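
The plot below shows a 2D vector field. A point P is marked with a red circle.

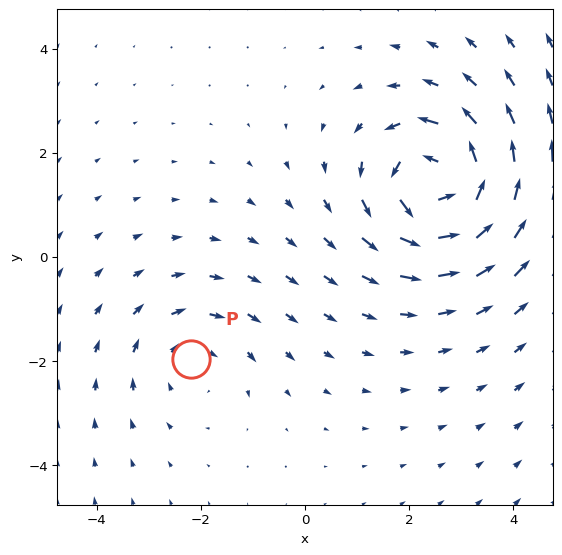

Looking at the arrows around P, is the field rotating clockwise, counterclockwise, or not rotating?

clockwise

Near P at (-2.2, -2.0) the arrows circulate clockwise. The curl (z-component) there is about -2; negative curl means clockwise rotation.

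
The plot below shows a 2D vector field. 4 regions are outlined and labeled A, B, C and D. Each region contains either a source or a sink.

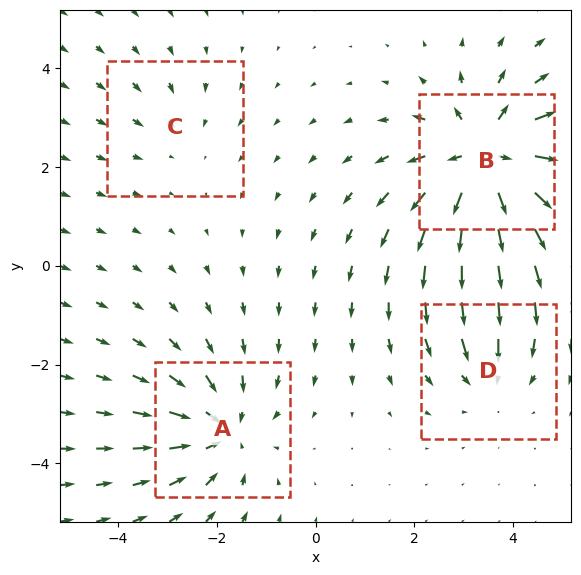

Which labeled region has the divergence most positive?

B

Divergence at each region's feature centre — A: about -4, B: about +7, C: about -2, D: about -3. Region B is most positive.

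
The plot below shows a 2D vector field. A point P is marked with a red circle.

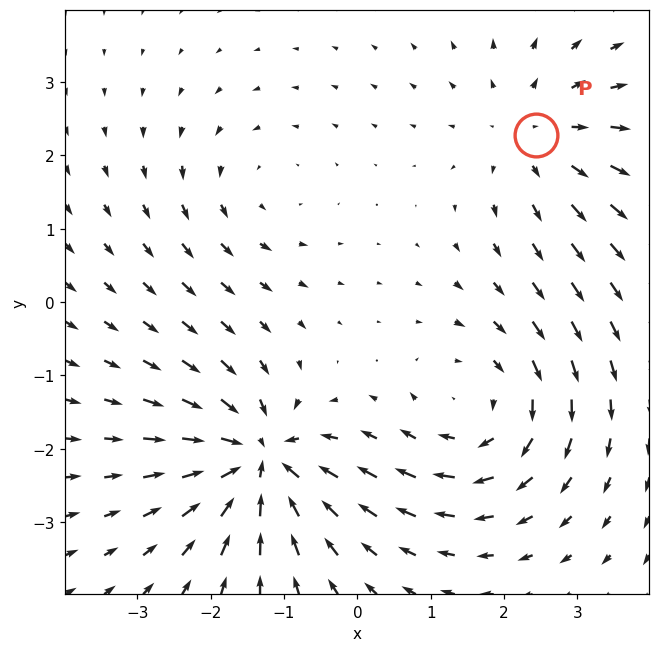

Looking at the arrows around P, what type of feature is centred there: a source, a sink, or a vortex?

At P (2.4, 2.3) the arrows spread outward. Divergence about +3, curl ≈0 — positive divergence with near-zero curl is a source.

source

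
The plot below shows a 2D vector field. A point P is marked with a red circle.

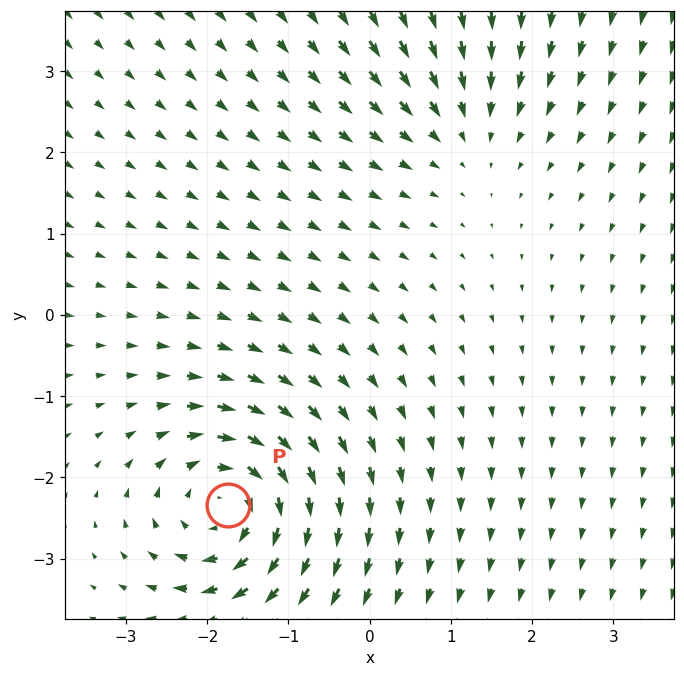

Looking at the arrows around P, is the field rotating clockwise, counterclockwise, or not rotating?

clockwise

Near P at (-1.7, -2.3) the arrows circulate clockwise. The curl (z-component) there is about -6; negative curl means clockwise rotation.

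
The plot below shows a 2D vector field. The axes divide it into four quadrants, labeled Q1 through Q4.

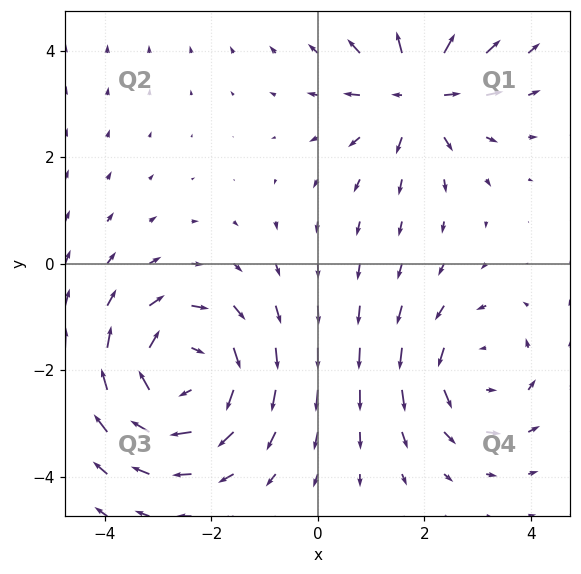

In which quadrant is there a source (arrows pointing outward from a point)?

The source sits at approximately (1.9, 3.2), which lies in quadrant Q1. The divergence there is about +4, positive as expected for a source.

Q1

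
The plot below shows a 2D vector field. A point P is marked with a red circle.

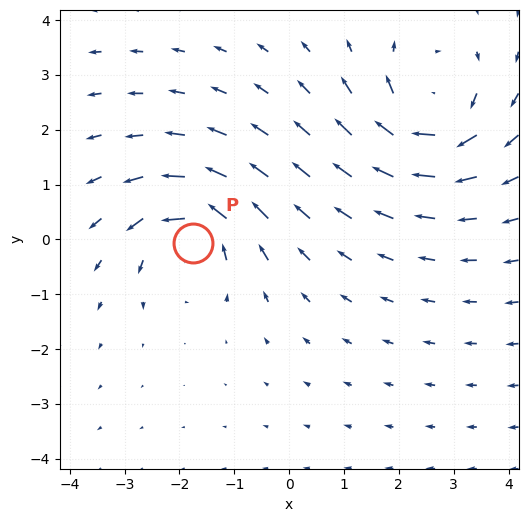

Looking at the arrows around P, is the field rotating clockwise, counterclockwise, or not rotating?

counterclockwise

Near P at (-1.8, -0.1) the arrows circulate counterclockwise. The curl (z-component) there is about +6; positive curl means counterclockwise rotation.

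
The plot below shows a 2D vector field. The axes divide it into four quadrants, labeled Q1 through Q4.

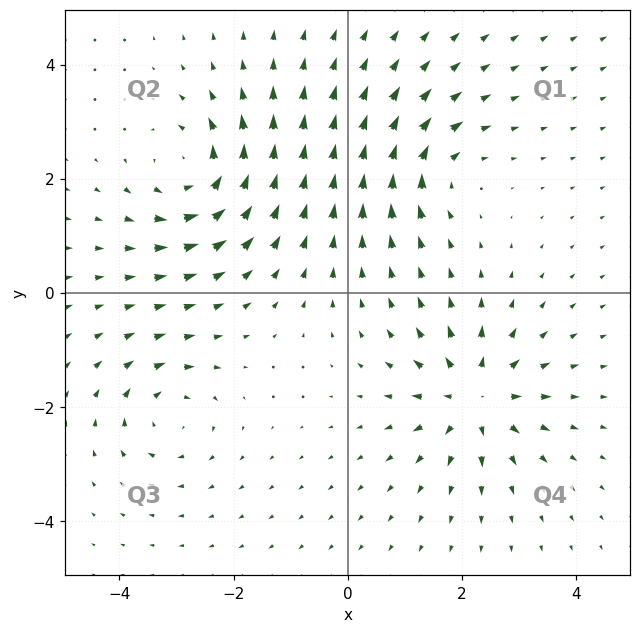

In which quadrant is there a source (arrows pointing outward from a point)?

Q4

The source sits at approximately (2.2, -1.8), which lies in quadrant Q4. The divergence there is about +5, positive as expected for a source.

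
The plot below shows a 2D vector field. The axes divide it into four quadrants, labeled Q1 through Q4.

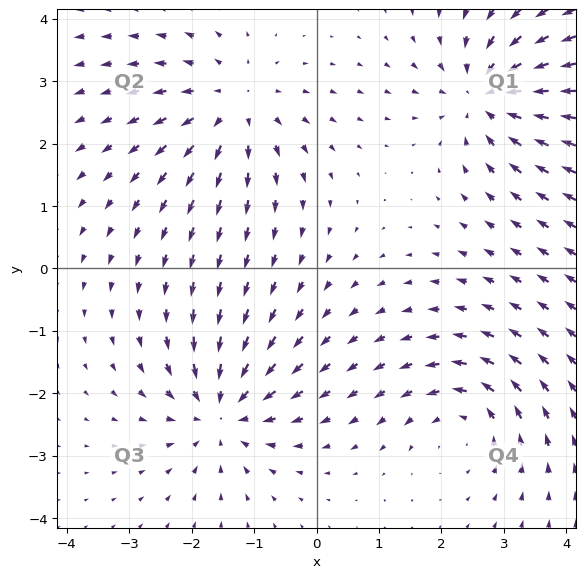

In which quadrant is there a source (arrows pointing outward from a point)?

The source sits at approximately (-1.3, 2.6), which lies in quadrant Q2. The divergence there is about +5, positive as expected for a source.

Q2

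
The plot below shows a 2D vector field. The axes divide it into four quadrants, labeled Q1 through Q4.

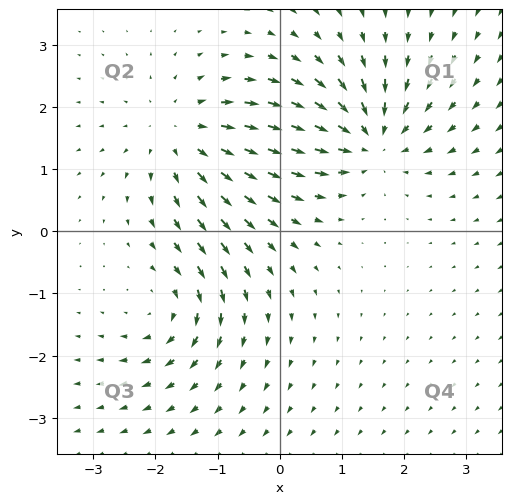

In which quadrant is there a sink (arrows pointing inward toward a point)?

Q1

The sink sits at approximately (1.5, 1.5), which lies in quadrant Q1. The divergence there is about -6, negative as expected for a sink.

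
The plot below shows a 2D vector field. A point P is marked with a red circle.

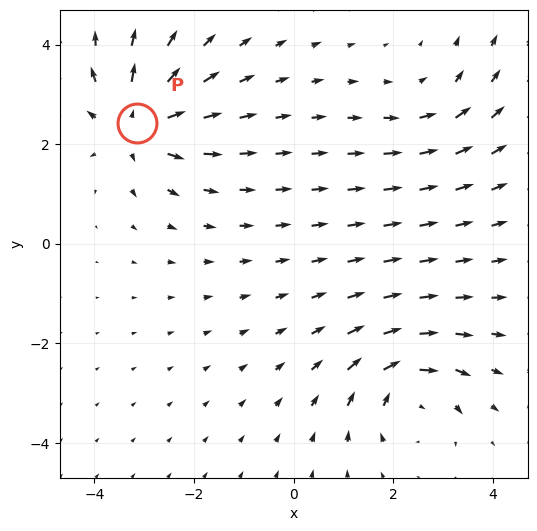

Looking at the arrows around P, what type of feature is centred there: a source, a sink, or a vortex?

At P (-3.1, 2.4) the arrows spread outward. Divergence about +5, curl ≈0 — positive divergence with near-zero curl is a source.

source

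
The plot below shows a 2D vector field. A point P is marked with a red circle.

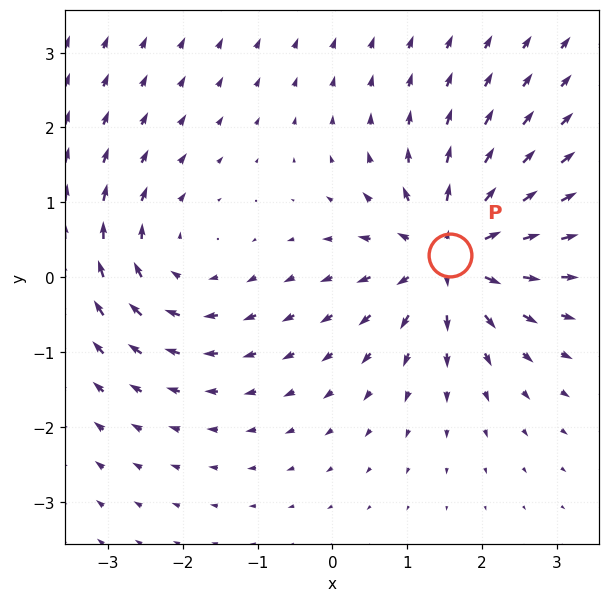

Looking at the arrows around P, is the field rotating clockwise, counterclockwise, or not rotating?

Near P at (1.6, 0.3) the arrows show no circulation. The curl there is ≈0.

not rotating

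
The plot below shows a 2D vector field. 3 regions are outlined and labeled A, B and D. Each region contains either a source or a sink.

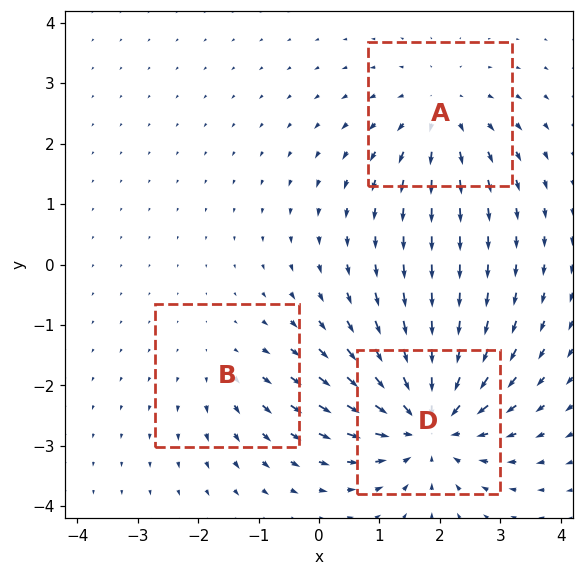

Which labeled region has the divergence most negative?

Divergence at each region's feature centre — A: about +3, B: about +2, D: about -5. Region D is most negative.

D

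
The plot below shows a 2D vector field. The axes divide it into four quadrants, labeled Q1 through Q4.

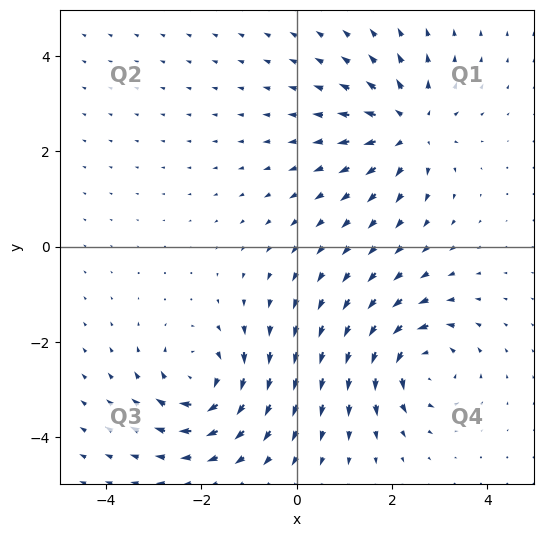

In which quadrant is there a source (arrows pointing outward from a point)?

The source sits at approximately (2.4, 2.5), which lies in quadrant Q1. The divergence there is about +4, positive as expected for a source.

Q1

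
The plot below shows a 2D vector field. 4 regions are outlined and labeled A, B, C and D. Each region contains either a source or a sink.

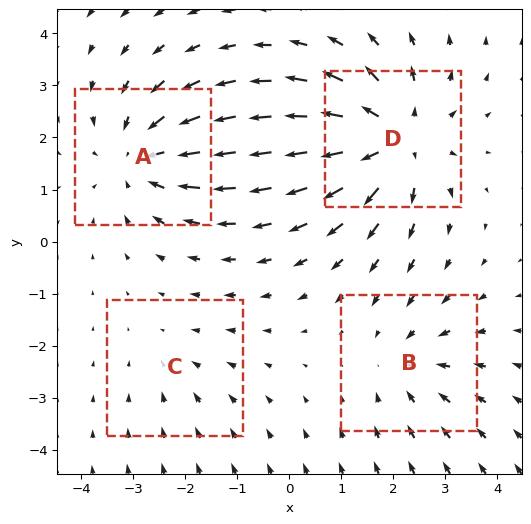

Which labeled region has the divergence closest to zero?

C

Divergence at each region's feature centre — A: about -4, B: about -3, C: about -2, D: about +6. Region C is closest to zero.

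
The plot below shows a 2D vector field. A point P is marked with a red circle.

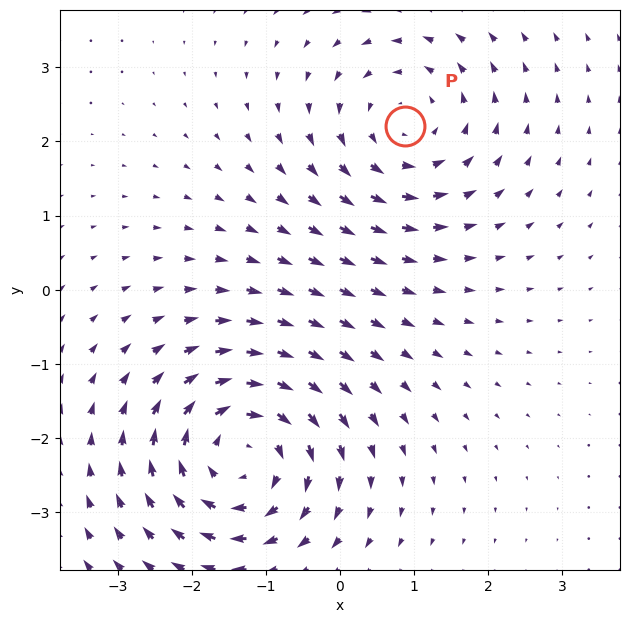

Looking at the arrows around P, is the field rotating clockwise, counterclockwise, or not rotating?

counterclockwise

Near P at (0.9, 2.2) the arrows circulate counterclockwise. The curl (z-component) there is about +3; positive curl means counterclockwise rotation.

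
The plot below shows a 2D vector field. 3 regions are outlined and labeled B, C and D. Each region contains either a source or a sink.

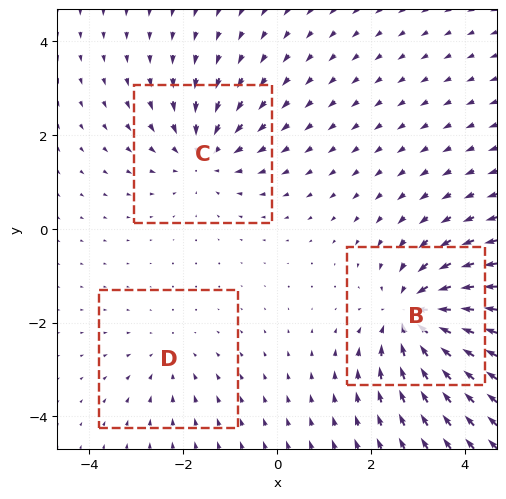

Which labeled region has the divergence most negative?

B

Divergence at each region's feature centre — B: about -5, C: about -3, D: about -2. Region B is most negative.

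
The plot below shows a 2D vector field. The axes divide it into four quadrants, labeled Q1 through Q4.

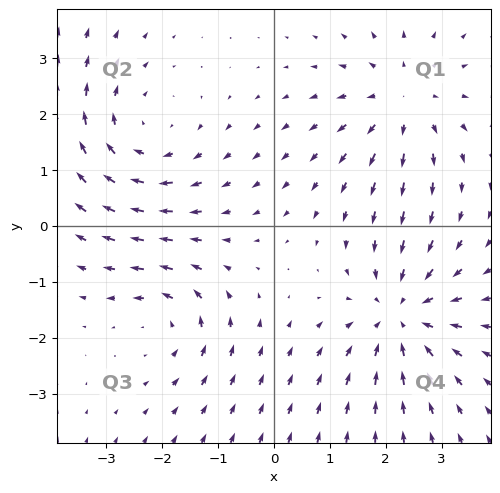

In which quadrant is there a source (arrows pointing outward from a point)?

Q1

The source sits at approximately (2.3, 2.3), which lies in quadrant Q1. The divergence there is about +3, positive as expected for a source.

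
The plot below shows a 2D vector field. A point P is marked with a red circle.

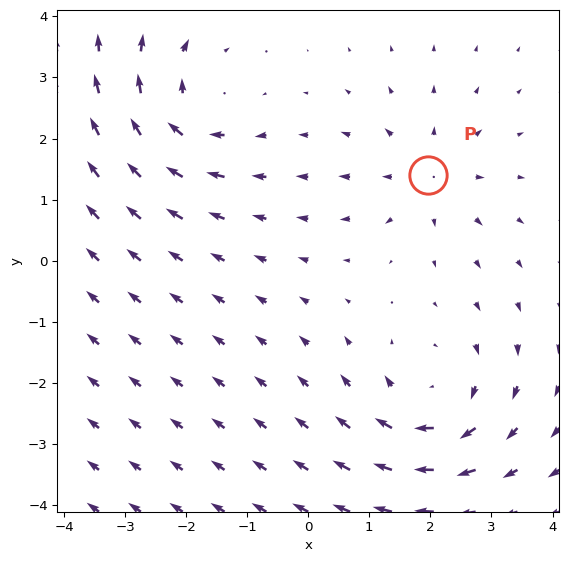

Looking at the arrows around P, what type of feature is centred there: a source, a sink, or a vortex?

source

At P (2.0, 1.4) the arrows spread outward. Divergence about +3, curl ≈0 — positive divergence with near-zero curl is a source.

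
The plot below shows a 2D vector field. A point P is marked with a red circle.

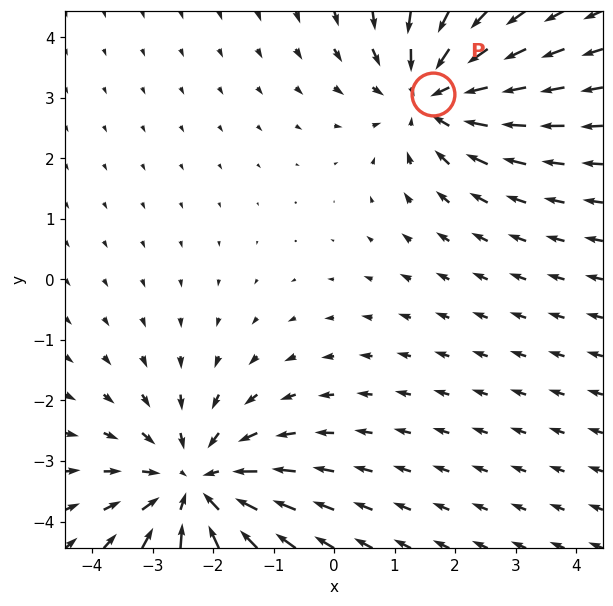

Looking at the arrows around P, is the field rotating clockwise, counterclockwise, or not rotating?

Near P at (1.6, 3.1) the arrows show no circulation. The curl there is ≈0.

not rotating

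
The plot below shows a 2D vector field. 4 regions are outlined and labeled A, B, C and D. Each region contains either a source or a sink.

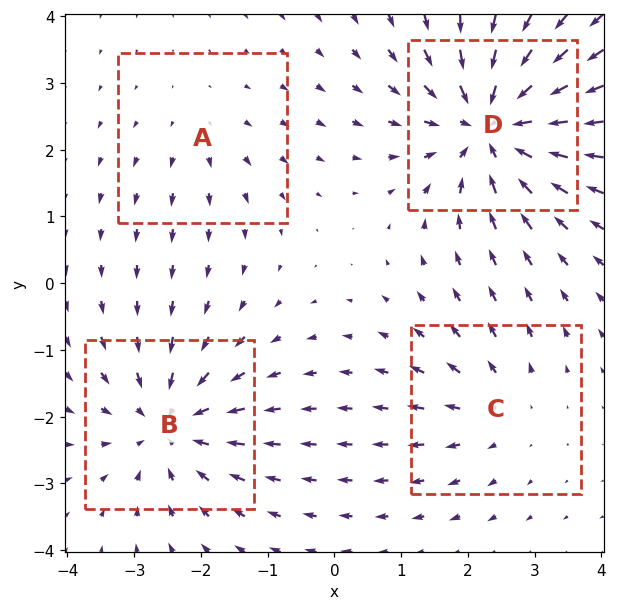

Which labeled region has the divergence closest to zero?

Divergence at each region's feature centre — A: about +2, B: about -5, C: about +3, D: about -7. Region A is closest to zero.

A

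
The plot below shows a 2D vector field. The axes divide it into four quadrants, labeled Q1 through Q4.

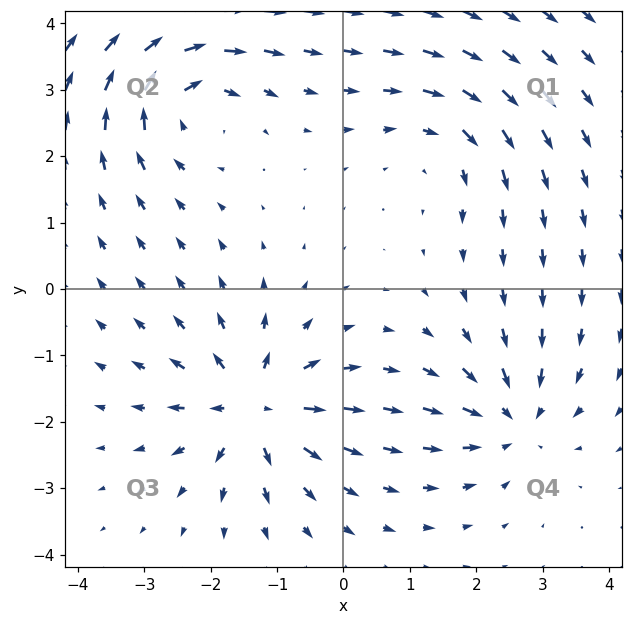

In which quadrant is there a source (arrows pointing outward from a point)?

Q3

The source sits at approximately (-1.3, -1.8), which lies in quadrant Q3. The divergence there is about +7, positive as expected for a source.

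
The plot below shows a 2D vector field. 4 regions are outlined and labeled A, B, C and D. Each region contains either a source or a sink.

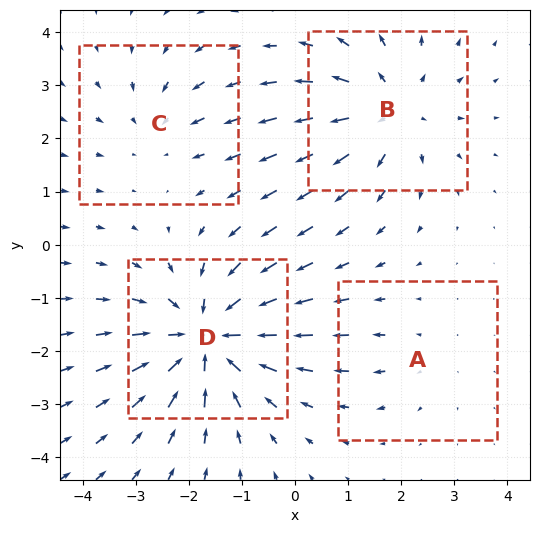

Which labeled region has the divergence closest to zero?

A

Divergence at each region's feature centre — A: about +2, B: about +4, C: about -3, D: about -6. Region A is closest to zero.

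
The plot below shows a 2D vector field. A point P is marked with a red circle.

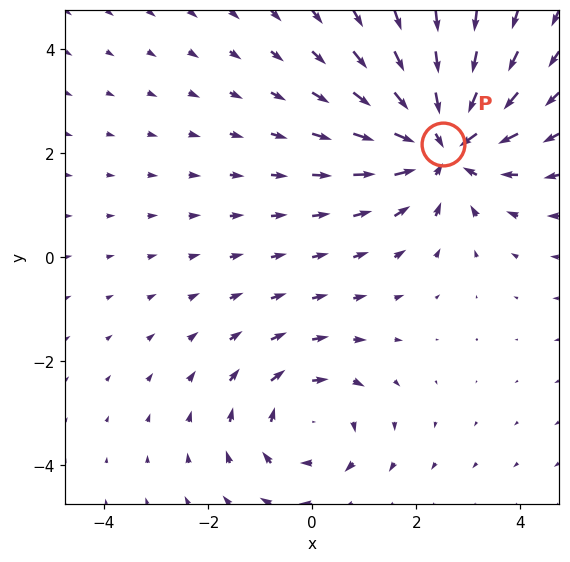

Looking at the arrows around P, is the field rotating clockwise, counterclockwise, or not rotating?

not rotating

Near P at (2.5, 2.2) the arrows show no circulation. The curl there is ≈0.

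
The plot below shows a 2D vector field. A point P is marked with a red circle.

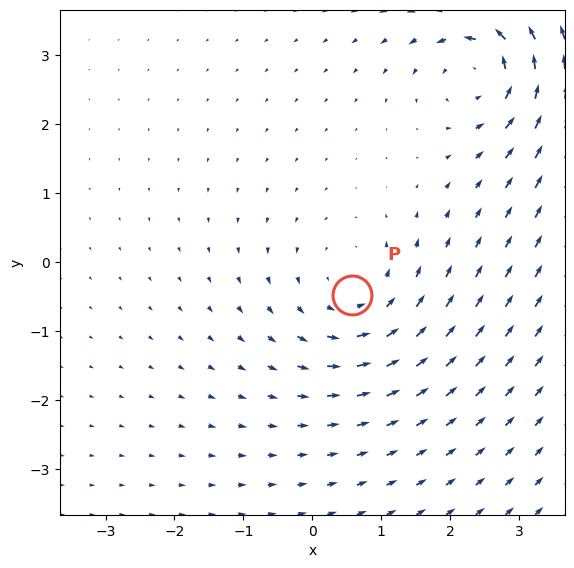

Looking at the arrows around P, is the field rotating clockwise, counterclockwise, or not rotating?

Near P at (0.6, -0.5) the arrows circulate counterclockwise. The curl (z-component) there is about +3; positive curl means counterclockwise rotation.

counterclockwise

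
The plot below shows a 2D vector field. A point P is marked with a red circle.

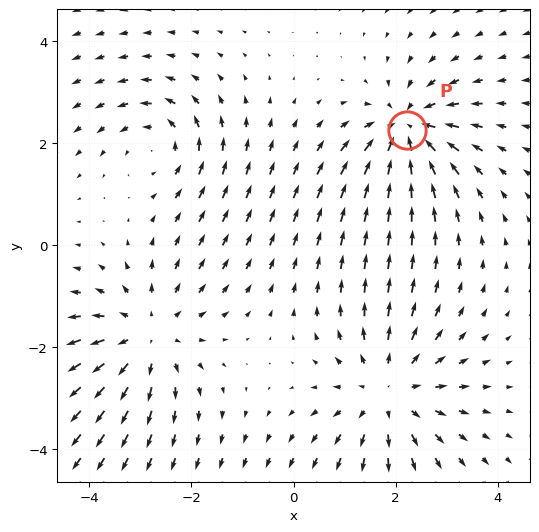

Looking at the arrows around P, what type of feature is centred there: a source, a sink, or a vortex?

sink

At P (2.2, 2.3) the arrows converge inward. Divergence about -6, curl ≈0 — negative divergence with near-zero curl is a sink.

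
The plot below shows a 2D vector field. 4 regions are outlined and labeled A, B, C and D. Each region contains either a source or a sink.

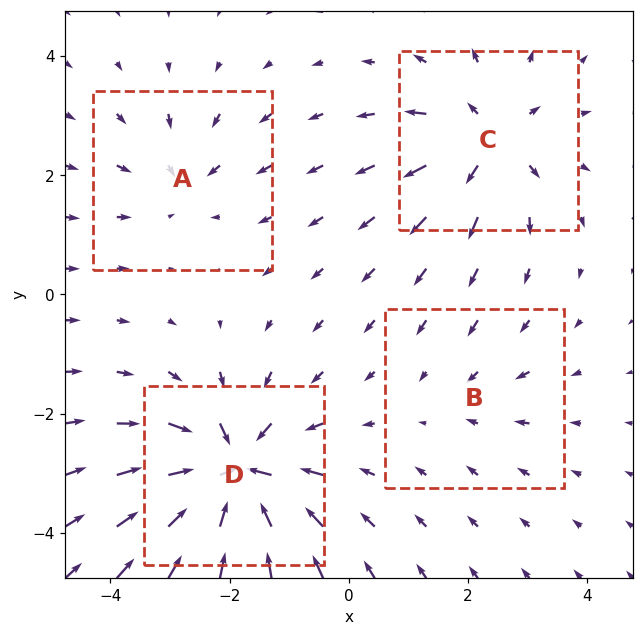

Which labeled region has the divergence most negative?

D

Divergence at each region's feature centre — A: about -4, B: about -2, C: about +5, D: about -9. Region D is most negative.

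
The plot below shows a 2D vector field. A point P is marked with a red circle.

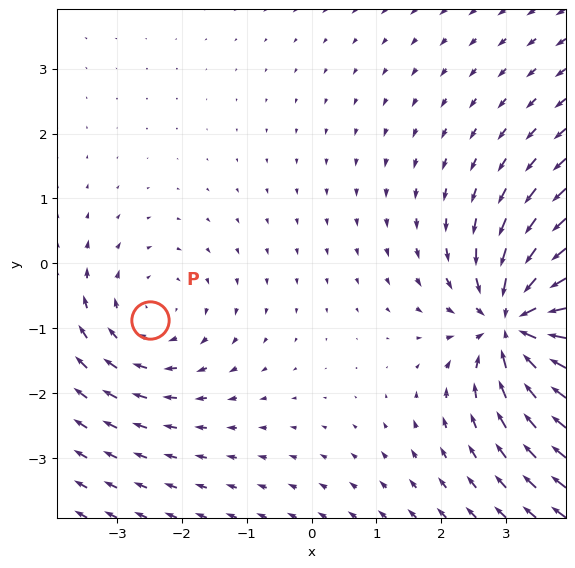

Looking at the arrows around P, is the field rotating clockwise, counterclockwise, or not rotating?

Near P at (-2.5, -0.9) the arrows circulate clockwise. The curl (z-component) there is about -2; negative curl means clockwise rotation.

clockwise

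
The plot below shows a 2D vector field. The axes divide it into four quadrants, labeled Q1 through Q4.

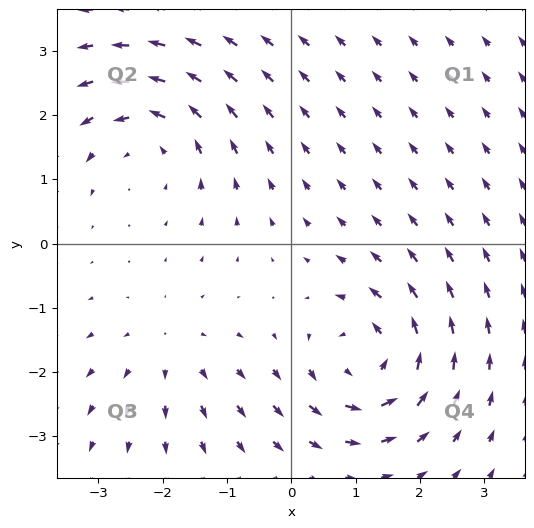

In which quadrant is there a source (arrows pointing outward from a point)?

Q3

The source sits at approximately (-1.9, -1.6), which lies in quadrant Q3. The divergence there is about +3, positive as expected for a source.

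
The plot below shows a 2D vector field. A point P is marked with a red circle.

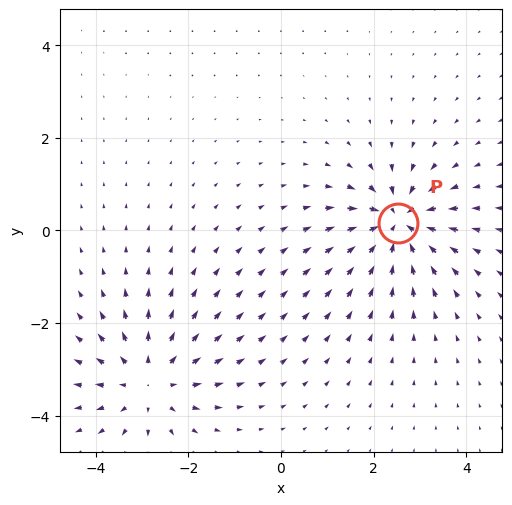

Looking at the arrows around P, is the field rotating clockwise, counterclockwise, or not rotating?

not rotating

Near P at (2.5, 0.1) the arrows show no circulation. The curl there is ≈0.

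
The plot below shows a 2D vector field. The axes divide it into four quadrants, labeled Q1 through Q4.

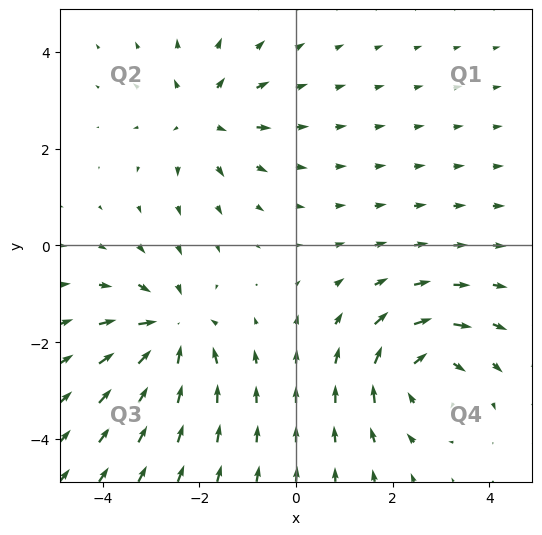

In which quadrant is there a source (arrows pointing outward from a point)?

Q2

The source sits at approximately (-1.9, 2.7), which lies in quadrant Q2. The divergence there is about +3, positive as expected for a source.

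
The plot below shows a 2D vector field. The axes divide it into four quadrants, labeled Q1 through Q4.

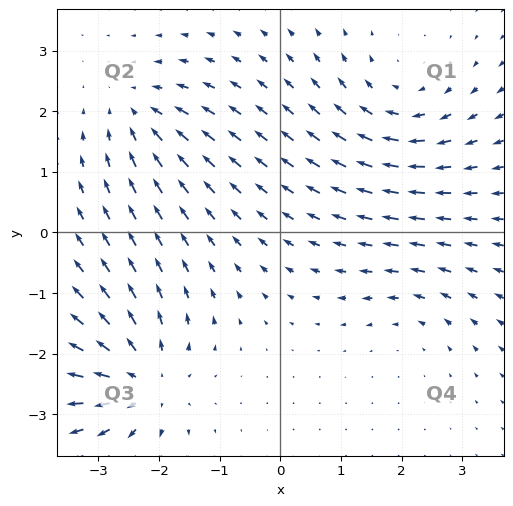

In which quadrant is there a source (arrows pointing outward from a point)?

The source sits at approximately (-2.3, -2.5), which lies in quadrant Q3. The divergence there is about +5, positive as expected for a source.

Q3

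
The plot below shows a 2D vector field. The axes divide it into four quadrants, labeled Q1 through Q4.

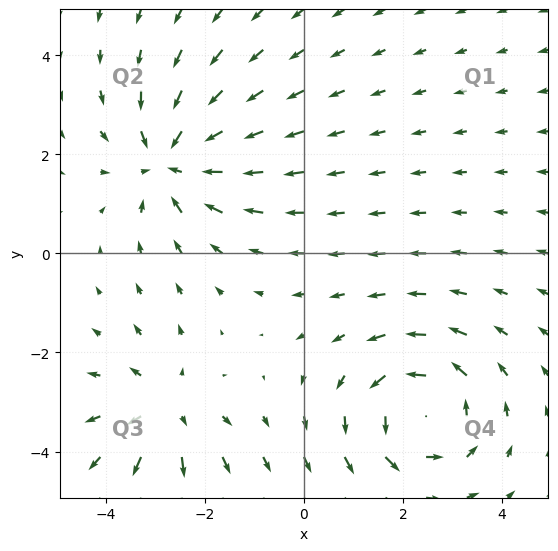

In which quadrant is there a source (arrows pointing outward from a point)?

The source sits at approximately (-2.8, -3.1), which lies in quadrant Q3. The divergence there is about +3, positive as expected for a source.

Q3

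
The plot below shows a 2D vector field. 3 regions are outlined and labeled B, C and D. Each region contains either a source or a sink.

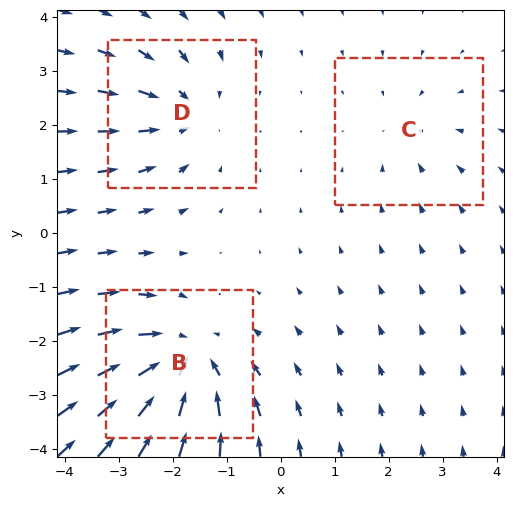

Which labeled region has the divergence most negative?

Divergence at each region's feature centre — B: about -5, C: about -2, D: about -3. Region B is most negative.

B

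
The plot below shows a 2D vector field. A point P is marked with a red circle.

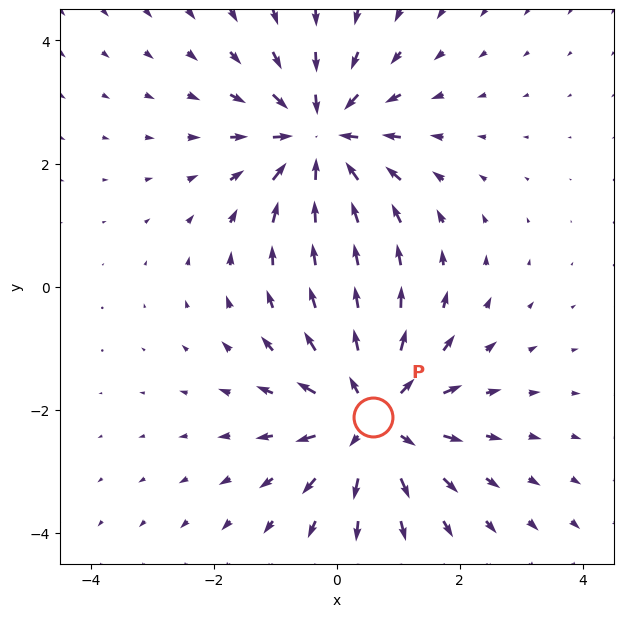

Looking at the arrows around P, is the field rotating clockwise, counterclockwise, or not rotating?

Near P at (0.6, -2.1) the arrows show no circulation. The curl there is ≈0.

not rotating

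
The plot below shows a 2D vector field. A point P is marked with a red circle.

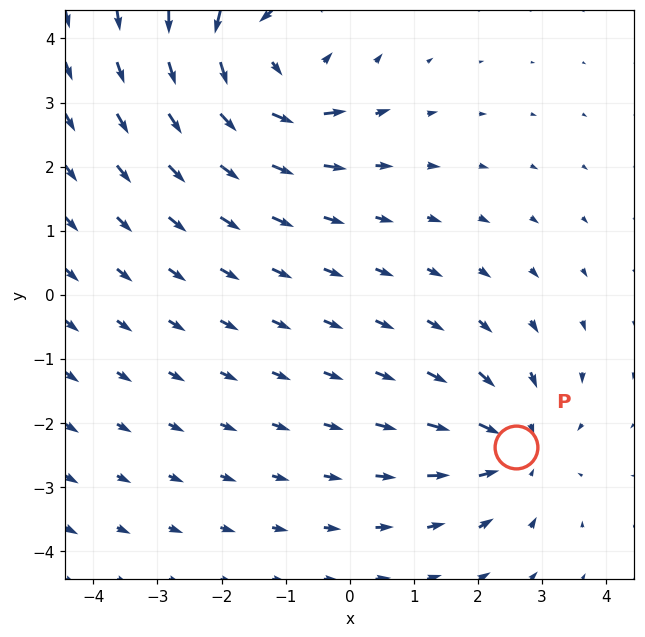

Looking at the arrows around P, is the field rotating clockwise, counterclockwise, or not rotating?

not rotating

Near P at (2.6, -2.4) the arrows show no circulation. The curl there is ≈0.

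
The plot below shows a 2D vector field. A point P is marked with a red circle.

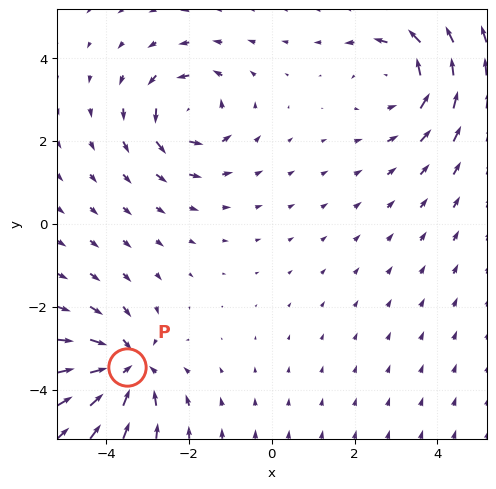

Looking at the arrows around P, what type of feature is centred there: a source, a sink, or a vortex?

At P (-3.5, -3.5) the arrows converge inward. Divergence about -5, curl ≈0 — negative divergence with near-zero curl is a sink.

sink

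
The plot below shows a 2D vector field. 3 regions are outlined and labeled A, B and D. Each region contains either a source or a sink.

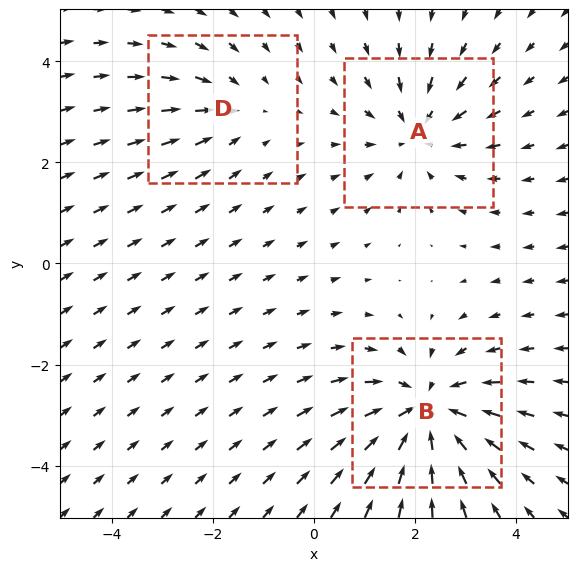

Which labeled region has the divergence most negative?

Divergence at each region's feature centre — A: about -3, B: about -5, D: about -2. Region B is most negative.

B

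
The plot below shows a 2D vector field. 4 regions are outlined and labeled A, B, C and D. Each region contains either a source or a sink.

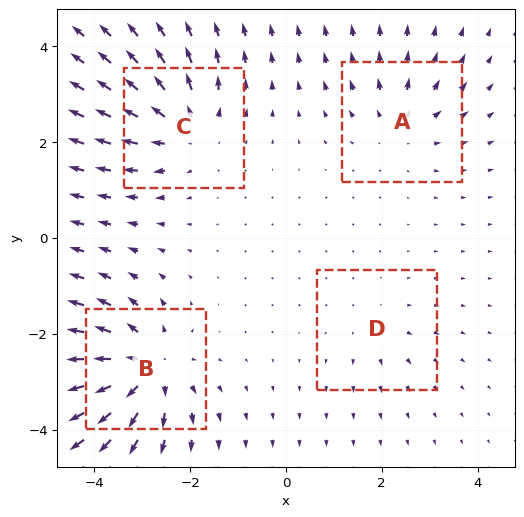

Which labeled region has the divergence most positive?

B

Divergence at each region's feature centre — A: about +4, B: about +7, C: about +5, D: about +2. Region B is most positive.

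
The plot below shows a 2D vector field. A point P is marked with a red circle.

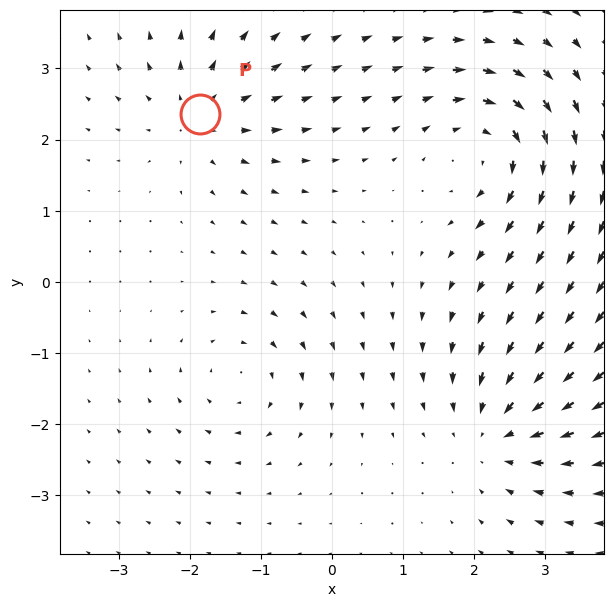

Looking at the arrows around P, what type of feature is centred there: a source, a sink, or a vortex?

At P (-1.9, 2.4) the arrows spread outward. Divergence about +4, curl ≈0 — positive divergence with near-zero curl is a source.

source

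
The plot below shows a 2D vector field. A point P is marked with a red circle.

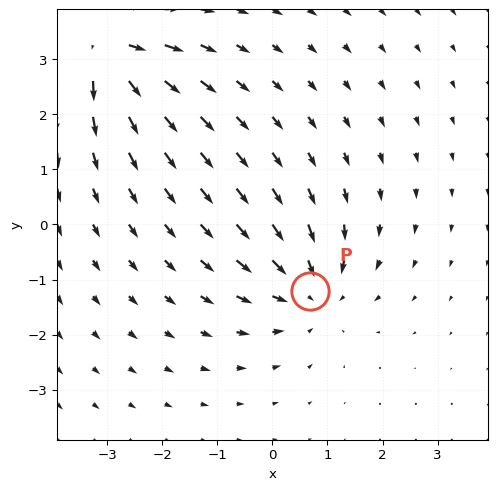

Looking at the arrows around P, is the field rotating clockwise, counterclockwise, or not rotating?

not rotating

Near P at (0.7, -1.2) the arrows show no circulation. The curl there is ≈0.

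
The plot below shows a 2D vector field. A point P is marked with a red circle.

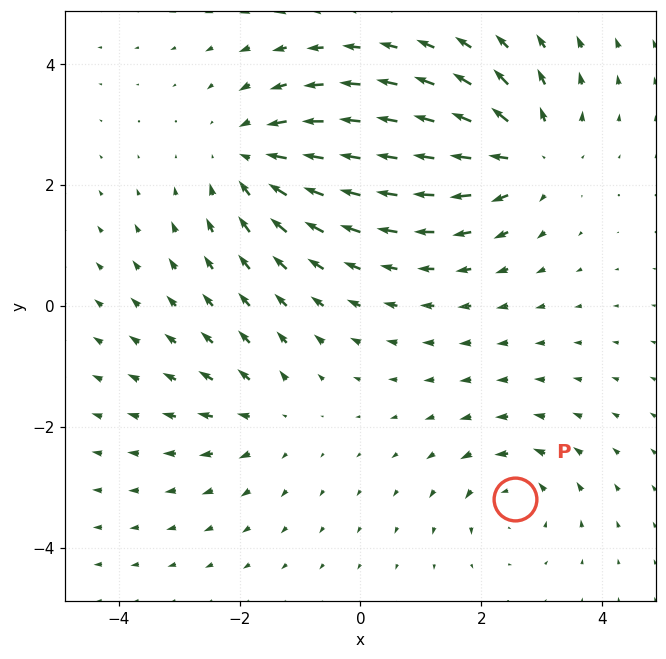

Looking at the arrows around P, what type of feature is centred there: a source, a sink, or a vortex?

At P (2.6, -3.2) the arrows circulate counterclockwise. Divergence ≈0, curl about +4 — near-zero divergence with nonzero curl is a vortex.

vortex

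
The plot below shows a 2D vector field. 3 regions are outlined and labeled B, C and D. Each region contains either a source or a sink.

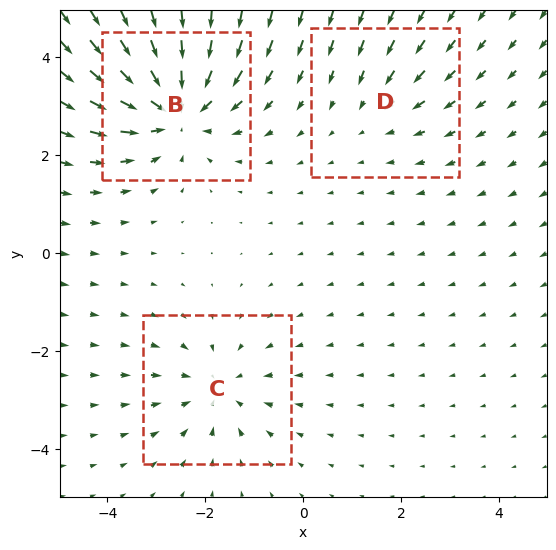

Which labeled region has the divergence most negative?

Divergence at each region's feature centre — B: about -5, C: about -3, D: about -2. Region B is most negative.

B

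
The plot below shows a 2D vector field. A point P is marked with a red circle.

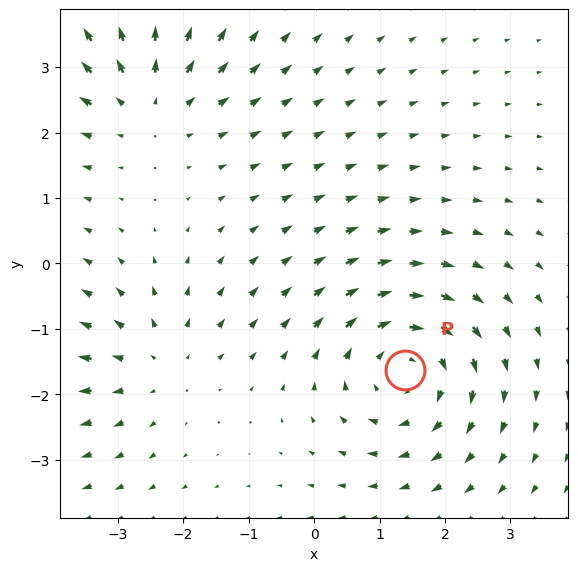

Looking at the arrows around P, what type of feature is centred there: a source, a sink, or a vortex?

At P (1.4, -1.6) the arrows circulate clockwise. Divergence ≈0, curl about -4 — near-zero divergence with nonzero curl is a vortex.

vortex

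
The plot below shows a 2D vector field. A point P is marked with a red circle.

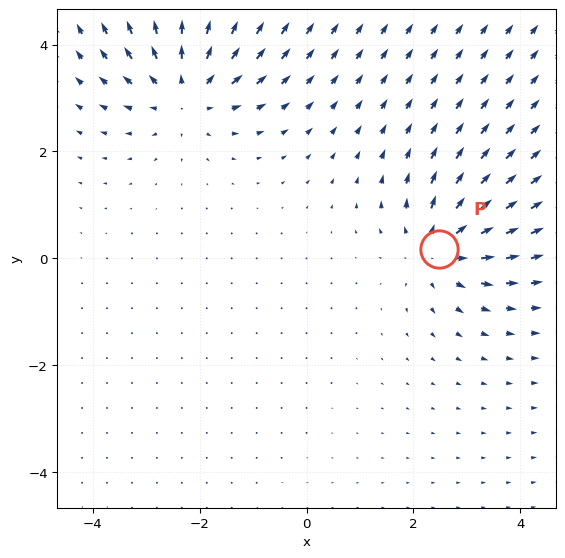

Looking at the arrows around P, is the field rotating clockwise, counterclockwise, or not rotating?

Near P at (2.5, 0.2) the arrows show no circulation. The curl there is ≈0.

not rotating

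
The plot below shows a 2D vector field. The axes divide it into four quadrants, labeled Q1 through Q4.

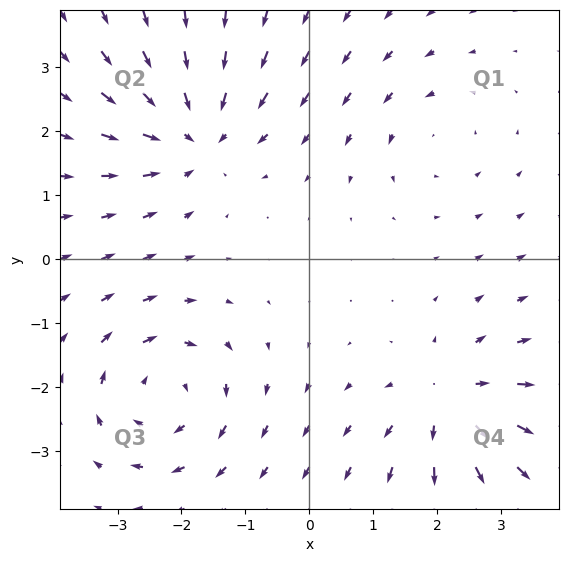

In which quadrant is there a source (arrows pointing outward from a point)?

The source sits at approximately (2.2, -2.2), which lies in quadrant Q4. The divergence there is about +5, positive as expected for a source.

Q4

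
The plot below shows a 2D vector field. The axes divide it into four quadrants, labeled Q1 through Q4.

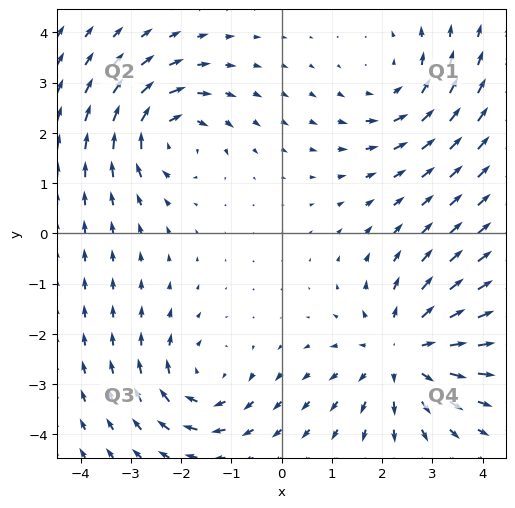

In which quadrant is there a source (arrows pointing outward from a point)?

Q4

The source sits at approximately (2.4, -2.4), which lies in quadrant Q4. The divergence there is about +4, positive as expected for a source.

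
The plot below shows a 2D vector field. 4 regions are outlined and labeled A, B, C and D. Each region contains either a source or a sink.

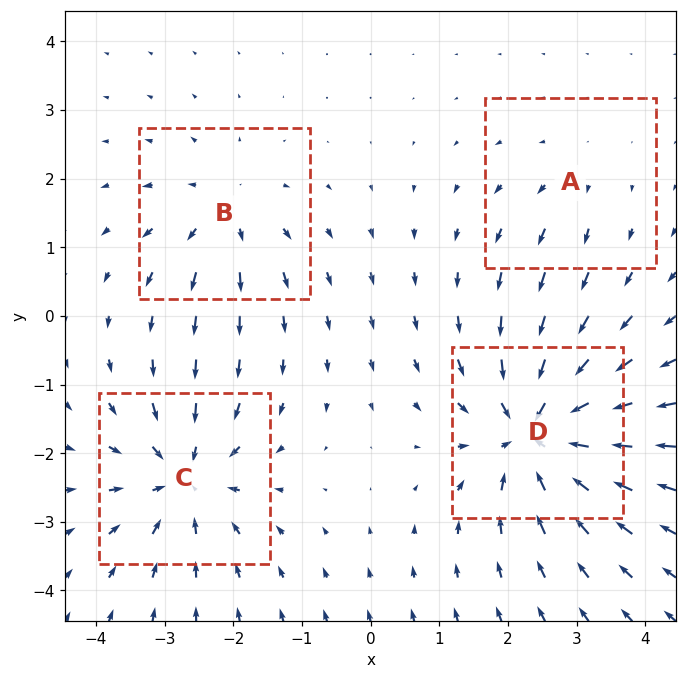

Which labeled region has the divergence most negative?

Divergence at each region's feature centre — A: about +2, B: about +4, C: about -6, D: about -7. Region D is most negative.

D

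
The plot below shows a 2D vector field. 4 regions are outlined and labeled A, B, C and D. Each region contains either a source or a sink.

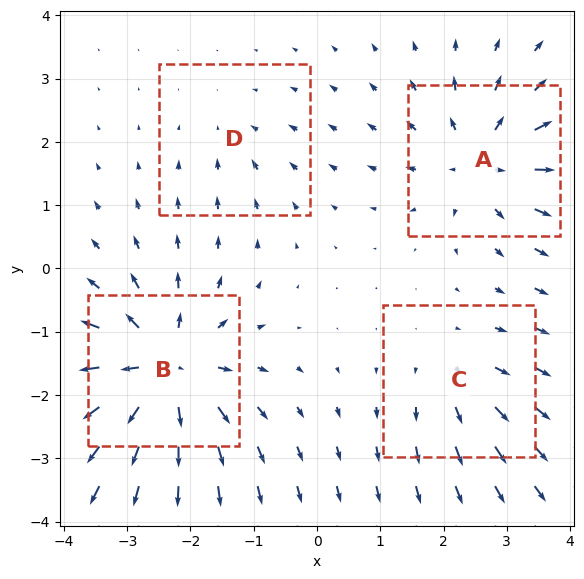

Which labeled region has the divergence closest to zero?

Divergence at each region's feature centre — A: about +6, B: about +9, C: about +4, D: about -2. Region D is closest to zero.

D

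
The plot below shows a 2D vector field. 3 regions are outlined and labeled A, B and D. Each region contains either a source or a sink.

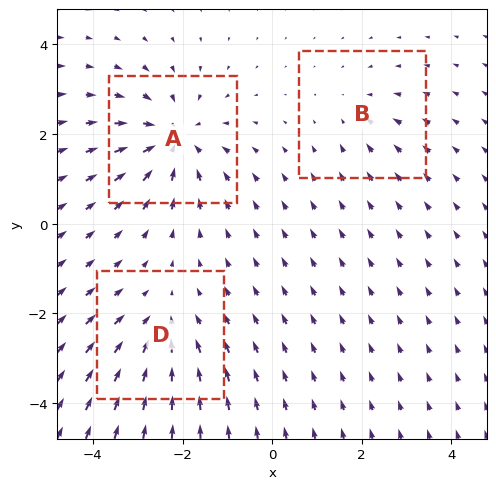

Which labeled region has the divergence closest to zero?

B

Divergence at each region's feature centre — A: about -4, B: about -2, D: about -3. Region B is closest to zero.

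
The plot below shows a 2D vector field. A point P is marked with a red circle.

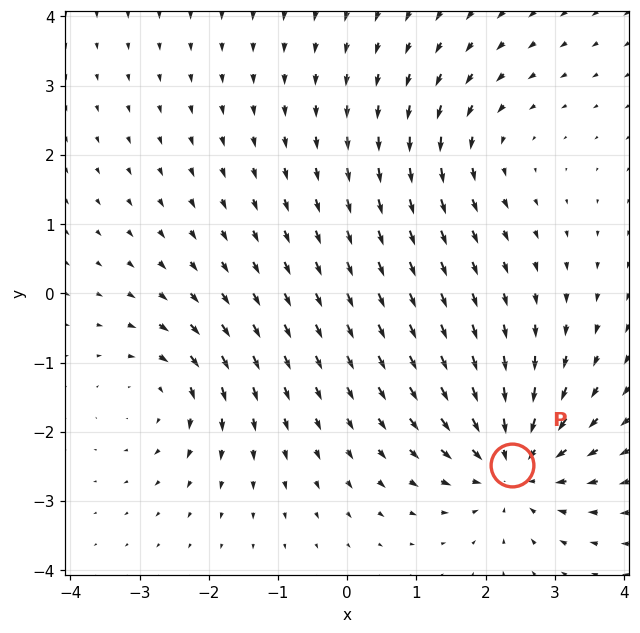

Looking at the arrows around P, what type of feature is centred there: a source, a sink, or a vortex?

At P (2.4, -2.5) the arrows converge inward. Divergence about -5, curl ≈0 — negative divergence with near-zero curl is a sink.

sink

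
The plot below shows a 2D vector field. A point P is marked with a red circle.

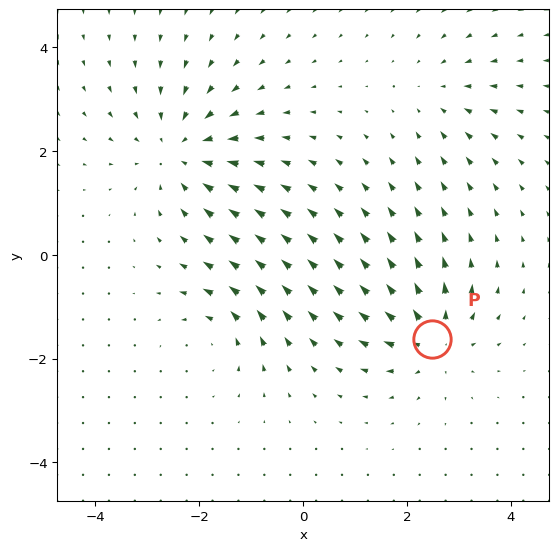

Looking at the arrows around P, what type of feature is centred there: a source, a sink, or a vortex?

At P (2.5, -1.6) the arrows spread outward. Divergence about +5, curl ≈0 — positive divergence with near-zero curl is a source.

source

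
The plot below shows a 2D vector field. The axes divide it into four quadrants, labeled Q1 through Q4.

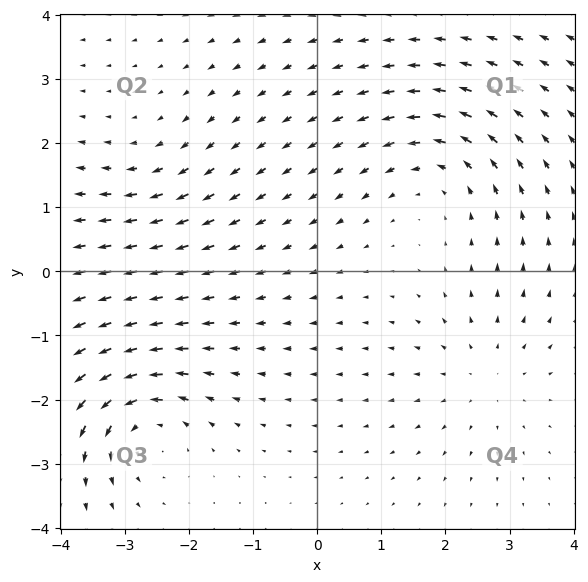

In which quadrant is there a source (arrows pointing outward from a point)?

The source sits at approximately (2.6, -1.6), which lies in quadrant Q4. The divergence there is about +3, positive as expected for a source.

Q4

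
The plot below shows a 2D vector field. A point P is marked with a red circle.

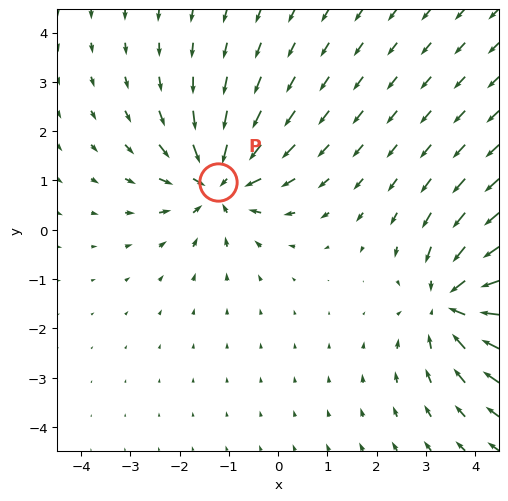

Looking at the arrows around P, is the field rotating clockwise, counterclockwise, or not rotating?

not rotating

Near P at (-1.2, 1.0) the arrows show no circulation. The curl there is ≈0.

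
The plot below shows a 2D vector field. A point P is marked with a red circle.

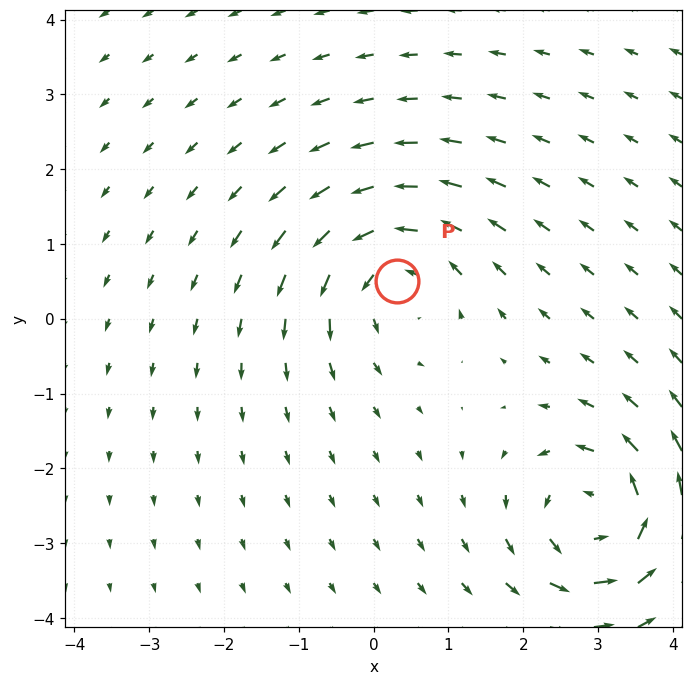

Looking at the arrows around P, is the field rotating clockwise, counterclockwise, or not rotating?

Near P at (0.3, 0.5) the arrows circulate counterclockwise. The curl (z-component) there is about +5; positive curl means counterclockwise rotation.

counterclockwise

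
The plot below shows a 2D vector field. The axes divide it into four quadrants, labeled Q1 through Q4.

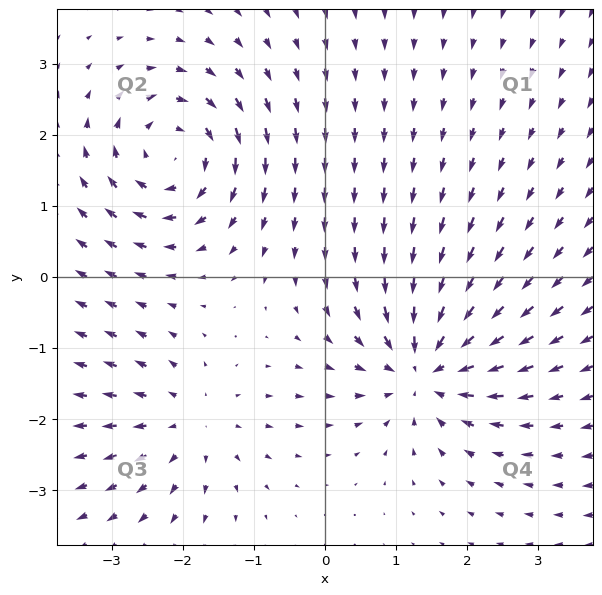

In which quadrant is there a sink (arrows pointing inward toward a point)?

The sink sits at approximately (1.4, -1.3), which lies in quadrant Q4. The divergence there is about -6, negative as expected for a sink.

Q4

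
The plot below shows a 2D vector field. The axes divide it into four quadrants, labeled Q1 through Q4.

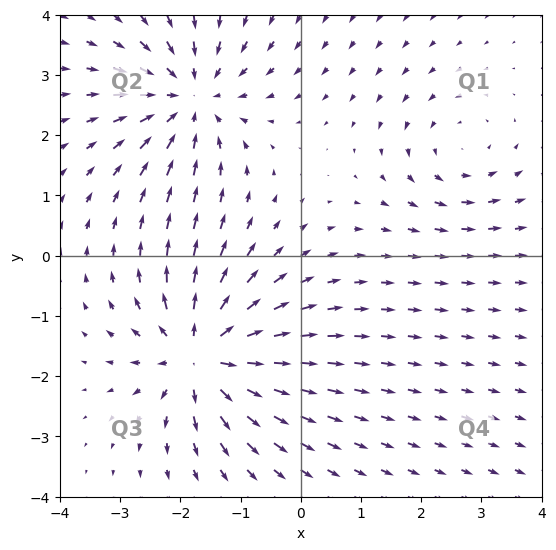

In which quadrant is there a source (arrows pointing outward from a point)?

Q3

The source sits at approximately (-1.6, -1.7), which lies in quadrant Q3. The divergence there is about +6, positive as expected for a source.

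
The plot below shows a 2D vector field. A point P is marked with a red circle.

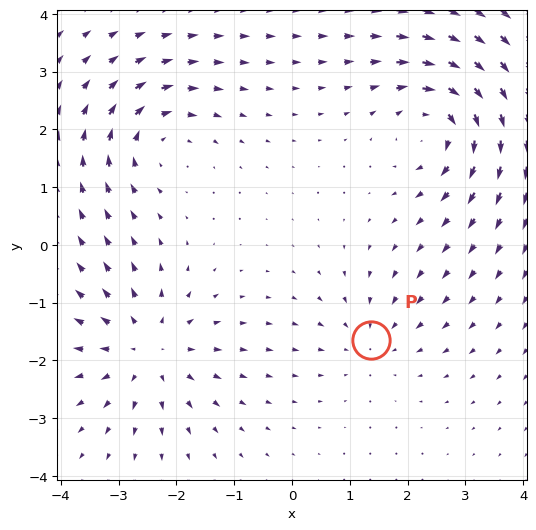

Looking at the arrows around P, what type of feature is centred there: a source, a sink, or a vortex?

sink

At P (1.4, -1.6) the arrows converge inward. Divergence about -2, curl ≈0 — negative divergence with near-zero curl is a sink.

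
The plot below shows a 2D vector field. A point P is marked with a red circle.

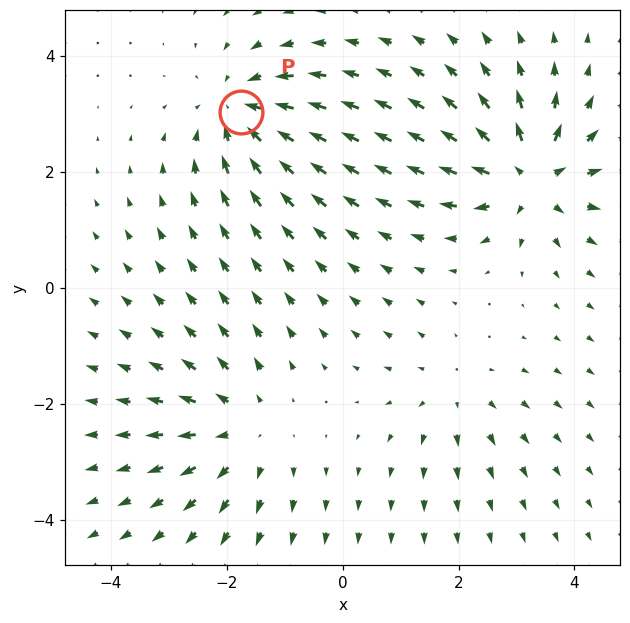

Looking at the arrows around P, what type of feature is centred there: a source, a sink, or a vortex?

At P (-1.8, 3.0) the arrows converge inward. Divergence about -4, curl ≈0 — negative divergence with near-zero curl is a sink.

sink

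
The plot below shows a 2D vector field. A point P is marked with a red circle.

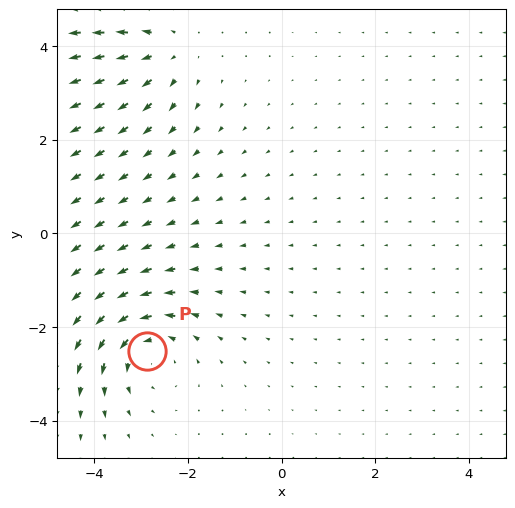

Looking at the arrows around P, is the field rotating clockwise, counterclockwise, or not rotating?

counterclockwise

Near P at (-2.9, -2.5) the arrows circulate counterclockwise. The curl (z-component) there is about +4; positive curl means counterclockwise rotation.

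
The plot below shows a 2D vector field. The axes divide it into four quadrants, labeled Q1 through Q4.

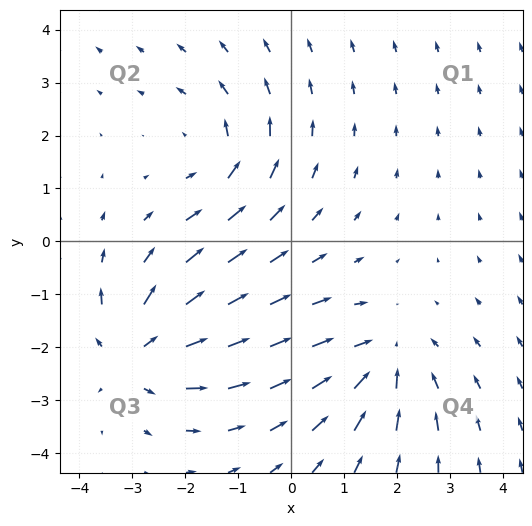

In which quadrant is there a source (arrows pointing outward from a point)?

Q3

The source sits at approximately (-3.0, -2.1), which lies in quadrant Q3. The divergence there is about +3, positive as expected for a source.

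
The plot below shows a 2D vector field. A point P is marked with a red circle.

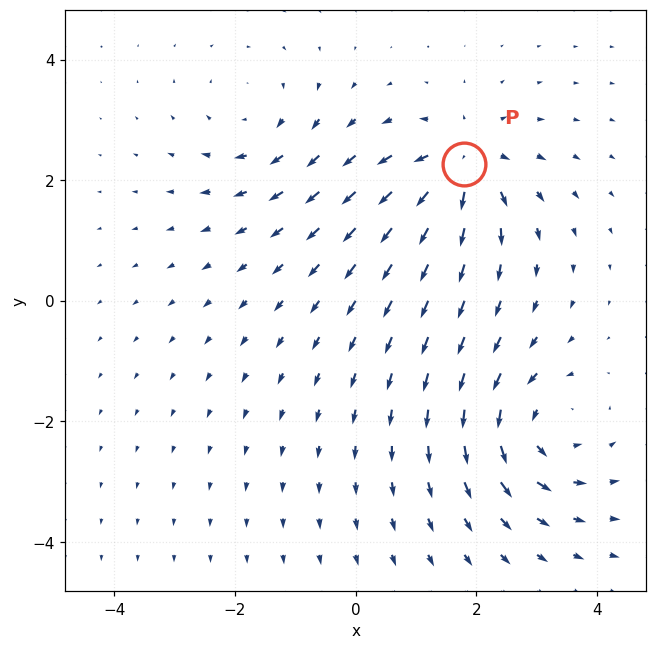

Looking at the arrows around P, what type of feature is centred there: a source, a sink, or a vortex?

source

At P (1.8, 2.3) the arrows spread outward. Divergence about +6, curl ≈0 — positive divergence with near-zero curl is a source.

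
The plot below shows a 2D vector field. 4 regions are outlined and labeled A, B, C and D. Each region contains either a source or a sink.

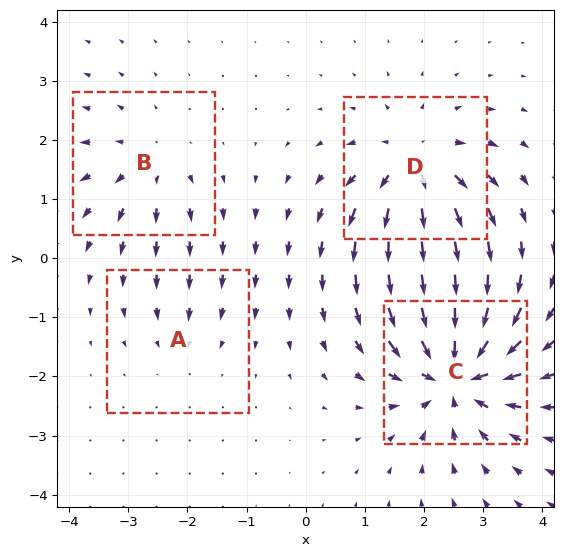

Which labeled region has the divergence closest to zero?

Divergence at each region's feature centre — A: about -2, B: about +4, C: about -8, D: about +6. Region A is closest to zero.

A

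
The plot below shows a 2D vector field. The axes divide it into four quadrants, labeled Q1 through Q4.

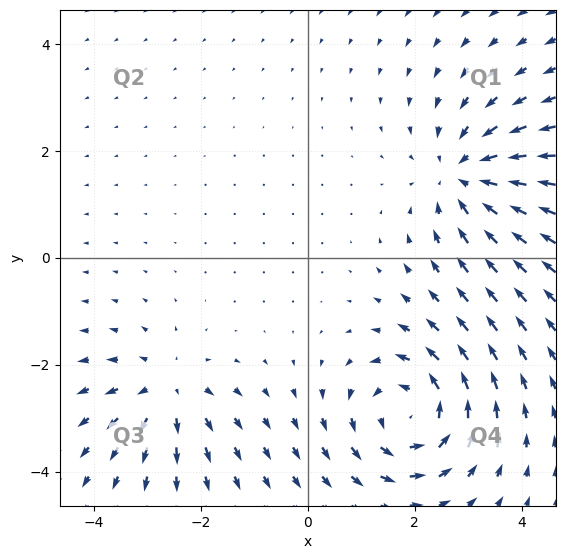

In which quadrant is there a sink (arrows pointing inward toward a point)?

The sink sits at approximately (2.9, 1.5), which lies in quadrant Q1. The divergence there is about -4, negative as expected for a sink.

Q1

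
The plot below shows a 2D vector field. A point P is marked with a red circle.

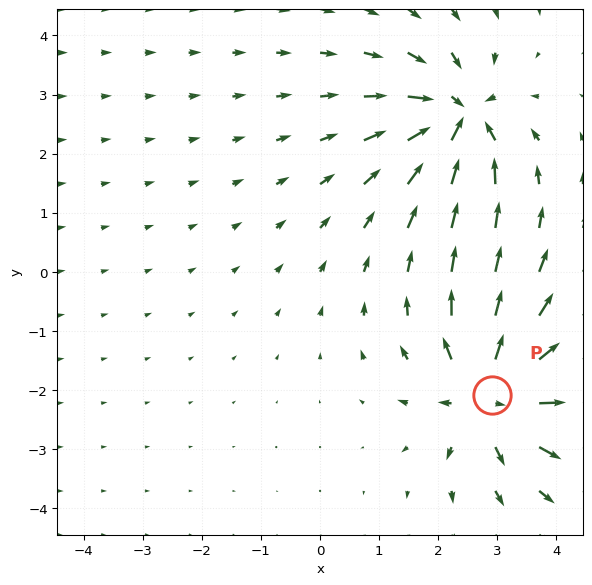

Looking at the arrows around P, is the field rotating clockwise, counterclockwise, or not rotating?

Near P at (2.9, -2.1) the arrows show no circulation. The curl there is ≈0.

not rotating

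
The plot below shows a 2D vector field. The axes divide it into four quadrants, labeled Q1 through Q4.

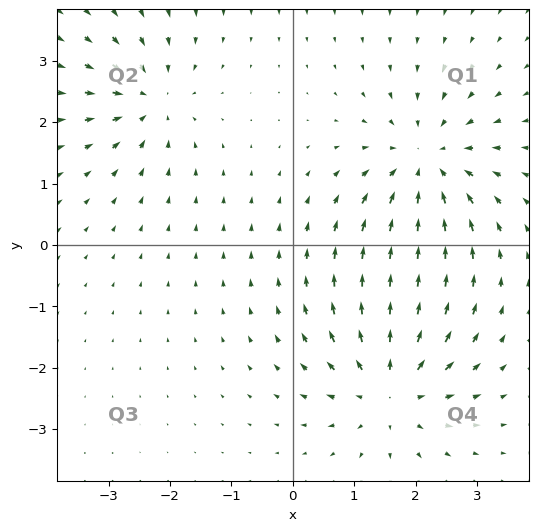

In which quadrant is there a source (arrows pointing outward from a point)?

The source sits at approximately (1.6, -2.3), which lies in quadrant Q4. The divergence there is about +5, positive as expected for a source.

Q4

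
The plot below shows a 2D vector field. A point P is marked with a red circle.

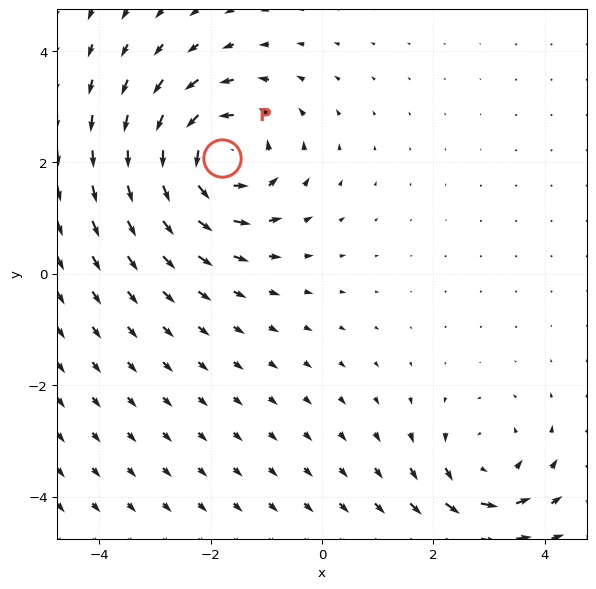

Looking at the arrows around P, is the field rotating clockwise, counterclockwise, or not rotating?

Near P at (-1.8, 2.1) the arrows circulate counterclockwise. The curl (z-component) there is about +5; positive curl means counterclockwise rotation.

counterclockwise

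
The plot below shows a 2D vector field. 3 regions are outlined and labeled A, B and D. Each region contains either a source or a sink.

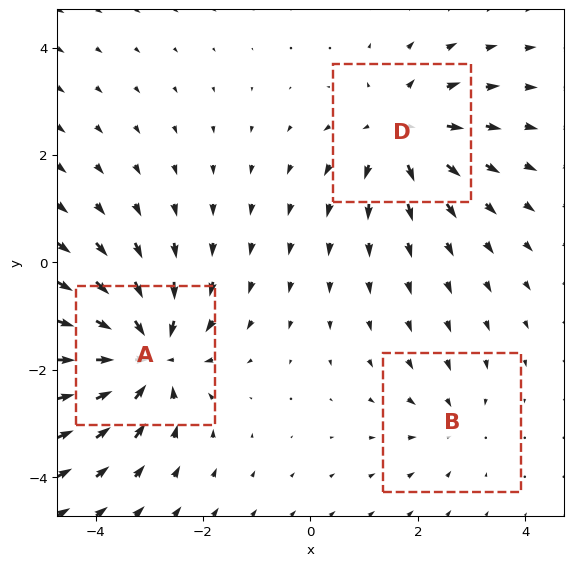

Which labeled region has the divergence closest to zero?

Divergence at each region's feature centre — A: about -5, B: about -2, D: about +4. Region B is closest to zero.

B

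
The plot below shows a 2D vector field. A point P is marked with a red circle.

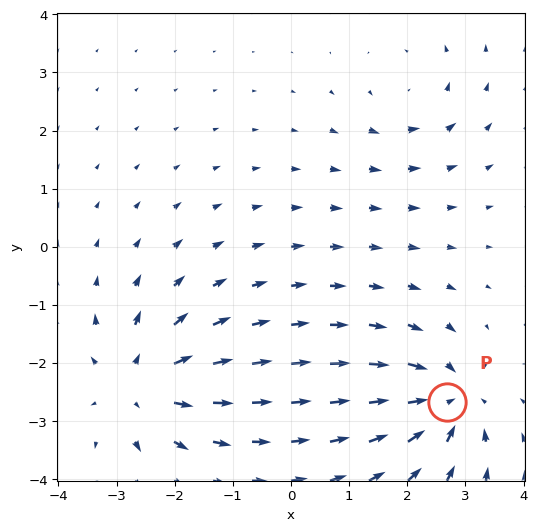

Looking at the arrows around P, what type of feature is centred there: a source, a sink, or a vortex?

sink

At P (2.7, -2.7) the arrows converge inward. Divergence about -5, curl ≈0 — negative divergence with near-zero curl is a sink.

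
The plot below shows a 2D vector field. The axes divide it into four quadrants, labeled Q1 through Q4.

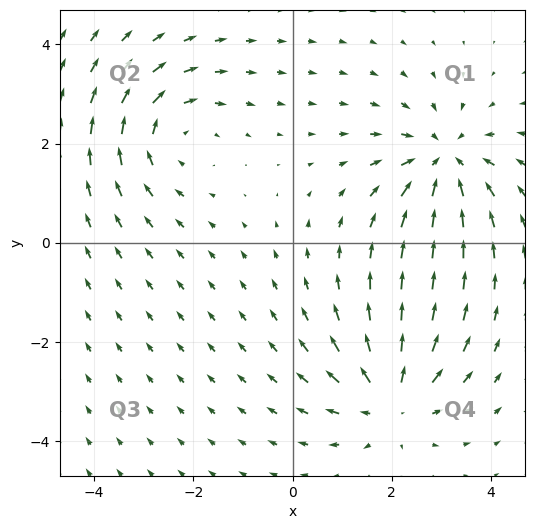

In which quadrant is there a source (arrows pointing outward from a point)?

The source sits at approximately (2.0, -3.2), which lies in quadrant Q4. The divergence there is about +4, positive as expected for a source.

Q4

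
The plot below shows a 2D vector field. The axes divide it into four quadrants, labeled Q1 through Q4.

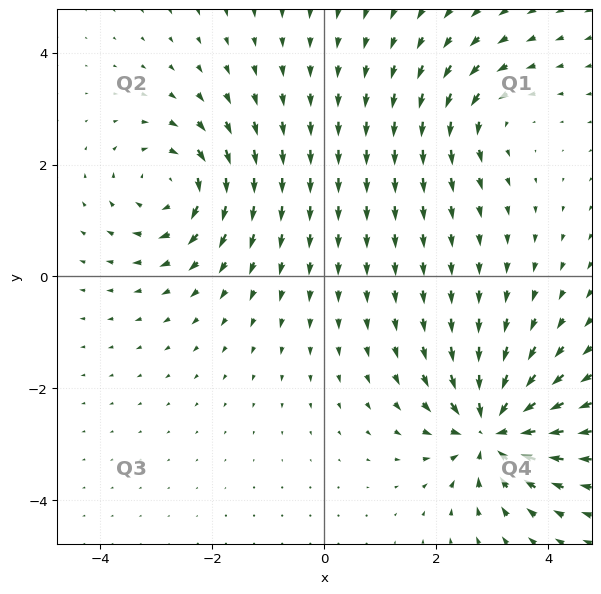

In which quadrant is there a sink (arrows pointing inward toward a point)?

The sink sits at approximately (3.0, -2.7), which lies in quadrant Q4. The divergence there is about -6, negative as expected for a sink.

Q4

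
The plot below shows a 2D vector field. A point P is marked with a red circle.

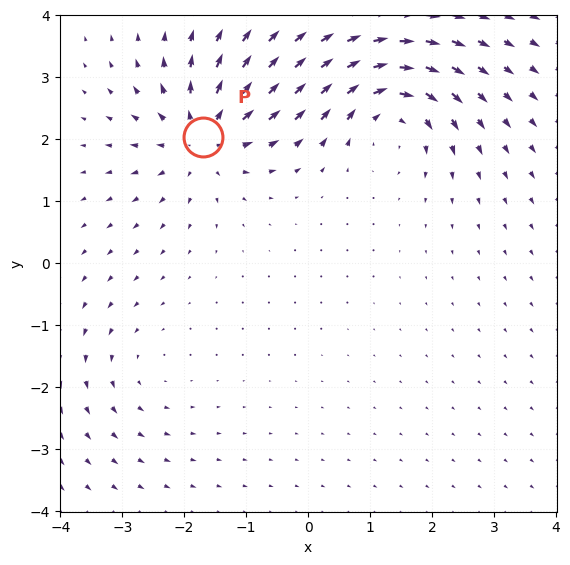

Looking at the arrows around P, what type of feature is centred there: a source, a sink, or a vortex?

source

At P (-1.7, 2.0) the arrows spread outward. Divergence about +6, curl ≈0 — positive divergence with near-zero curl is a source.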